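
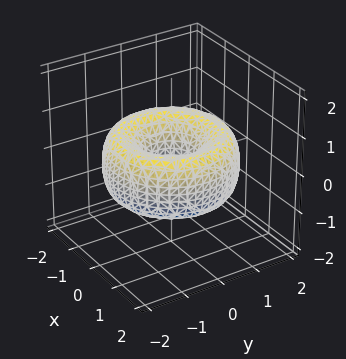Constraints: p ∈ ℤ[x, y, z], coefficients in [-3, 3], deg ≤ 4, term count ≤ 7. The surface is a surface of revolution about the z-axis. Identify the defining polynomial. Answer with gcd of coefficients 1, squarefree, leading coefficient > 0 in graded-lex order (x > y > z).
(a) deg p = 4. A generic line meets the surface in up to 4 points.
(b) By symmetry, every cross-section ⟂ z is a circle, so x, y appear only via x² + y².
(c) From the visible intercepts: the surface avoids every integer z-axis point in the box; a circular section at z = 0 has radius between 0 and 1.
(d) Together with the visible shape, these determine p as stated.

x^4 + 2*x^2*y^2 + y^4 - 3*x^2 - 3*y^2 + 2*z^2 + 1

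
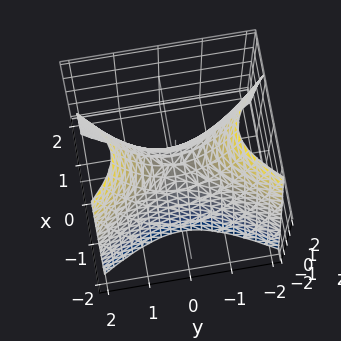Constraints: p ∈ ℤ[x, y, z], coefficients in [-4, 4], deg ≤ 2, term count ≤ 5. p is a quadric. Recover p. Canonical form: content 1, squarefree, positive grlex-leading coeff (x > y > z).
2*x^2 - y^2 + z

The degree is 2 — a hyperbolic paraboloid; a quadric.
Symmetries: it's symmetric under y → −y, forcing even powers of y; it's symmetric under x → −x, forcing even powers of x.
Checking where it meets the axes: it meets the y-axis at y = 0 (among the integer gridlines); it meets the x-axis at x = 0 (among the integer gridlines); it meets the z-axis at z = 0 (among the integer gridlines).
The integer polynomial consistent with all of this is the stated p.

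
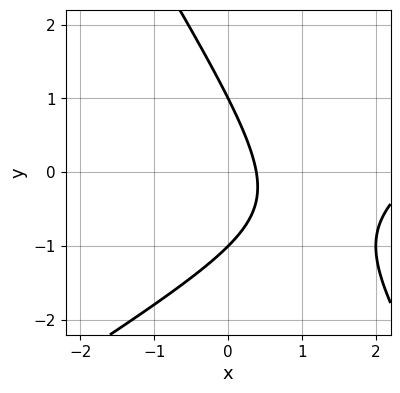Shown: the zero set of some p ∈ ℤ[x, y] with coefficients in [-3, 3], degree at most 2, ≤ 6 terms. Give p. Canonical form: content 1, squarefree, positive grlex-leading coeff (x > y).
First, degree: the shape is more complex than any degree-1 curve, so deg p = 2.
Next, observable constraints: among the integer gridlines, it crosses the y-axis at y ∈ {-1, 1}.
Finally, these observations pin down the coefficients.

x^2 - x*y - y^2 - 3*x + 1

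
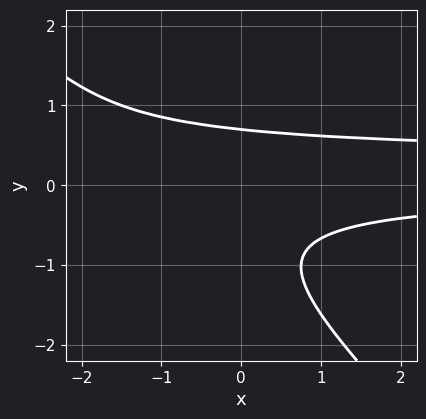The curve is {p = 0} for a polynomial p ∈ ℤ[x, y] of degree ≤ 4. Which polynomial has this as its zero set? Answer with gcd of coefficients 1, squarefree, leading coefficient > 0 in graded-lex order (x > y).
1. The degree is 3 — a generic line meets the curve in up to 3 points.
2. Reading off the gridlines: the curve avoids every integer x-axis point in the box.
3. Solving for integer coefficients yields p as stated.

3*x*y^2 + 3*y^3 - x*y + 2*y^2 - 2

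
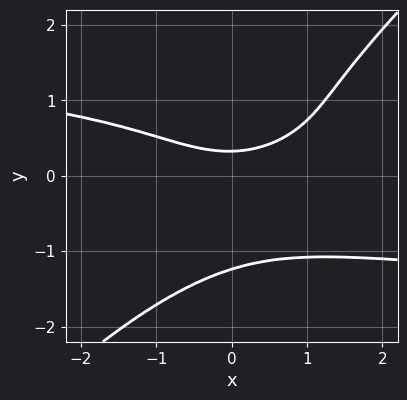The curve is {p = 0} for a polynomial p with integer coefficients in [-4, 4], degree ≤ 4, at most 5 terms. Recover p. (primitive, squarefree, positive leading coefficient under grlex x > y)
(a) deg p = 4. A generic line meets the curve in up to 4 points.
(b) Reading off the gridlines: the curve avoids every integer x-axis point in the box.
(c) These observations pin down the coefficients.

2*x*y^3 - 2*y^4 + x^2 - 3*y + 1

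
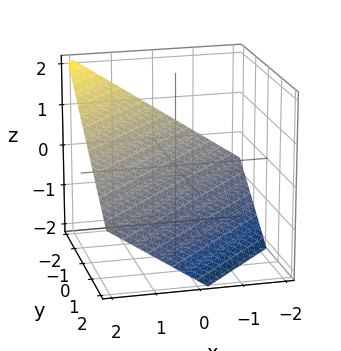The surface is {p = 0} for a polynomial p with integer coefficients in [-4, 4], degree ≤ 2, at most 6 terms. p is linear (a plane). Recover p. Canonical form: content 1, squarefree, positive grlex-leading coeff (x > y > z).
(a) Degree: the surface is flat (a plane), so deg p = 1.
(b) Checking where it meets the axes: it meets the x-axis at x = 1 (among the integer gridlines); it meets the y-axis at y = -1 (among the integer gridlines).
(c) Assembling these constraints gives the stated polynomial.

2*x - 2*y - 3*z - 2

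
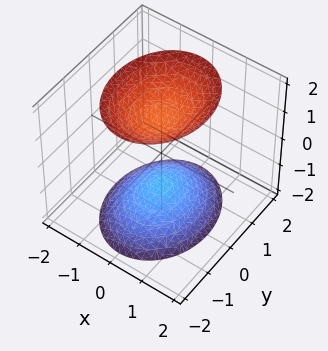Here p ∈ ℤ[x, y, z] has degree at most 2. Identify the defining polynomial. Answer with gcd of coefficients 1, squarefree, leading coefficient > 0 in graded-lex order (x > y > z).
1. The picture has 2 separate pieces. Treating them together as one polynomial.
2. deg p = 2. Two separate bowl-shaped sheets opening away from each other; a quadric.
3. Symmetries: mirror symmetry y ↦ −y ⇒ only even powers of y; the z ↦ −z reflection is a symmetry, so z appears only in even powers; the x ↦ −x reflection is a symmetry, so x appears only in even powers.
4. Checking where it meets the axes: no y-intercept at any integer in the box; no x-intercept at any integer in the box.
5. Matching integer coefficients to the picture gives p.

3*x^2 + 2*y^2 - 2*z^2 + 3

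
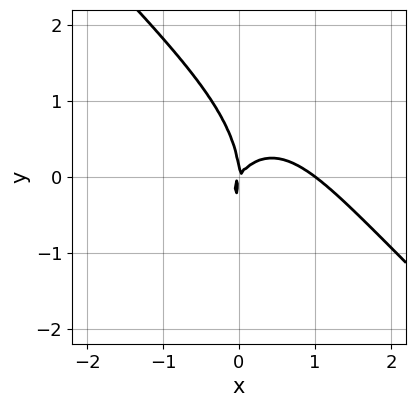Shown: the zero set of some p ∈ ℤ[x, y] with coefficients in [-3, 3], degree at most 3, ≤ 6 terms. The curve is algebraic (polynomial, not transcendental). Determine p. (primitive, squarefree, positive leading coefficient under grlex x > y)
1. Degree: the shape is more complex than any degree-2 curve, so deg p = 3.
2. Reading off the gridlines: one y-axis crossing is at y = 0; among the integer gridlines, it crosses the x-axis at x ∈ {0, 1}.
3. Together with the visible shape, these determine p as stated.

3*x^3 + 2*x^2*y + y^3 - 3*x^2 + 2*x*y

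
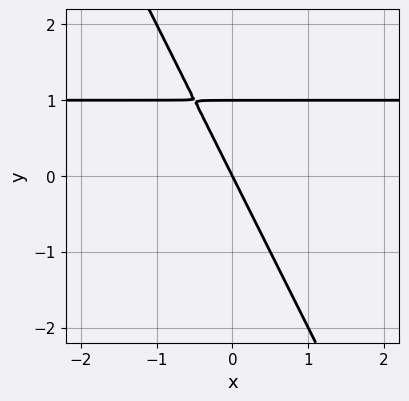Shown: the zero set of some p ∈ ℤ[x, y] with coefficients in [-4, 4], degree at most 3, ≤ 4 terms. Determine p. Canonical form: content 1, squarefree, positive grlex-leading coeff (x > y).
(a) The degree is 2 — a generic line meets the curve in up to 2 points.
(b) Observable constraints: among the integer gridlines, it crosses the y-axis at y ∈ {0, 1}; it crosses the x-axis at the gridline x = 0.
(c) Assembling these constraints gives the stated polynomial.

2*x*y + y^2 - 2*x - y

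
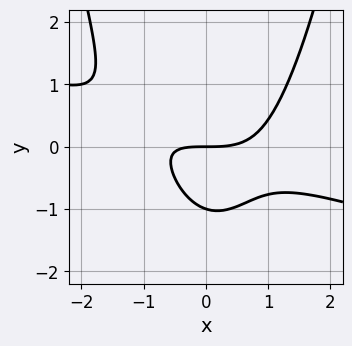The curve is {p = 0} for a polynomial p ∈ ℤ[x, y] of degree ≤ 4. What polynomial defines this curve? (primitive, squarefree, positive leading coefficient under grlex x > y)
First, the degree is 3 — the shape is more complex than any degree-2 curve.
Then, observable constraints: among the integer gridlines, it crosses the y-axis at y ∈ {-1, 0}; one x-axis crossing is at x = 0.
Finally, together with the visible shape, these determine p as stated.

x^3 + 3*x^2*y - x*y - 3*y^2 - 3*y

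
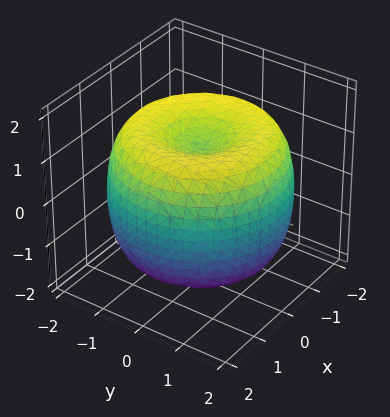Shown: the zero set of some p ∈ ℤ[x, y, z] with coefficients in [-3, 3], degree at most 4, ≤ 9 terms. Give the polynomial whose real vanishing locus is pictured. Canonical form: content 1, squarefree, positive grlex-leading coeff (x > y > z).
x^4 + 2*x^2*y^2 + y^4 - 3*x^2 - 3*y^2 + 2*z^2 - 2

1. Degree: a generic line meets the surface in up to 4 points, so deg p = 4.
2. Symmetries: the surface is invariant under rotation about z: p = q(x² + y², z).
3. Against the integer gridlines: the z-axis gridline crossings are at z ∈ {-1, 1}; a circular section at z = 0 has radius between 1 and 2.
4. Solving for integer coefficients yields p as stated.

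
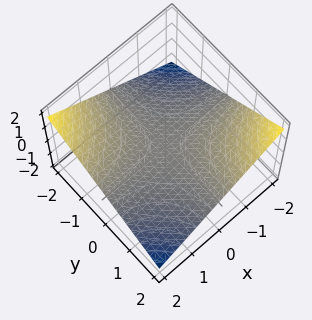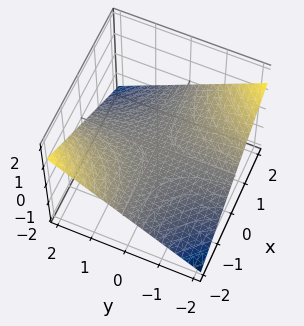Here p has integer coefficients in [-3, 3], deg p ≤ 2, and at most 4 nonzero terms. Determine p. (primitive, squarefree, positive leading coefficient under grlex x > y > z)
x*y + 3*z

The degree is 2 — a hyperbolic paraboloid; a quadric.
Observable constraints: every point of the x-axis in the box is on the surface; it crosses the z-axis at the gridline z = 0; every point of the y-axis in the box is on the surface.
The integer polynomial consistent with all of this is the stated p.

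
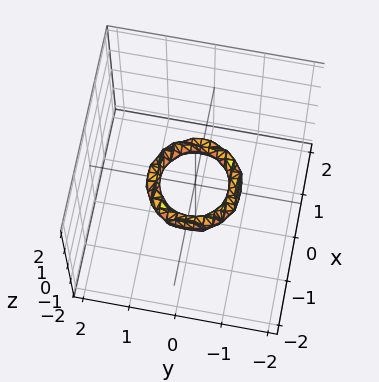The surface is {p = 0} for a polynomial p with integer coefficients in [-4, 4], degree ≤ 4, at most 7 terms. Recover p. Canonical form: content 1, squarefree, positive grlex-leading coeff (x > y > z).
2*x^4 + 4*x^2*y^2 + 2*y^4 - 3*x^2 - 3*y^2 + 2*z^2 + 1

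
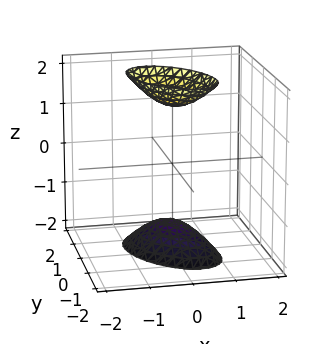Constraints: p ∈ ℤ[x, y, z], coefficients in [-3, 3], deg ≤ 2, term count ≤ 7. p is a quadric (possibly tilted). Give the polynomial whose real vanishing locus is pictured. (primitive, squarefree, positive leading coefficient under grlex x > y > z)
1. I count 2 distinct pieces. They look like related sheets of one shape, so recover p as a whole.
2. Degree: the shape is more complex than any degree-1 surface, so deg p = 2.
3. Checking where it meets the axes: the surface avoids every integer x-axis point in the box; no y-intercept at any integer in the box.
4. Putting this together gives p.

3*x^2 + 2*x*y + 2*y^2 - z^2 + 2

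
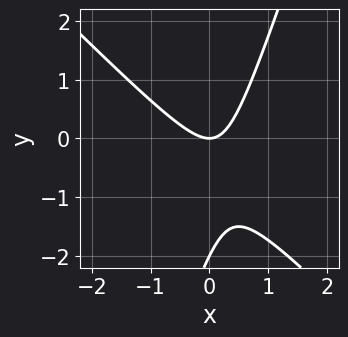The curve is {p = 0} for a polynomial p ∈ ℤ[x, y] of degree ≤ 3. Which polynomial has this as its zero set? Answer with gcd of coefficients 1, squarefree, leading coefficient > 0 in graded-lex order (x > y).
3*x^2 + 2*x*y - y^2 - 2*y

(a) Degree: no degree-1 curve has this shape, so deg p = 2.
(b) From the axis intercepts and sections: it crosses the x-axis at the gridline x = 0; among the integer gridlines, it crosses the y-axis at y ∈ {-2, 0}.
(c) Solving for integer coefficients yields p as stated.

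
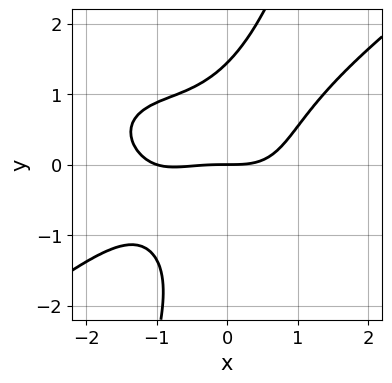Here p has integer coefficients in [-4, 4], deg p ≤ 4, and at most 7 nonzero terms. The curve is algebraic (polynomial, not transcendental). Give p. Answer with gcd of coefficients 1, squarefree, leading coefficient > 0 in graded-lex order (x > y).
x^4 - 3*x*y^3 + y^4 + x^3 - 3*y

Degree: the shape is more complex than any degree-3 curve, so deg p = 4.
Checking where it meets the axes: the x-axis gridline crossings are at x ∈ {-1, 0}; it crosses the y-axis at the gridline y = 0.
Fitting integer coefficients to these (and the overall shape) gives p.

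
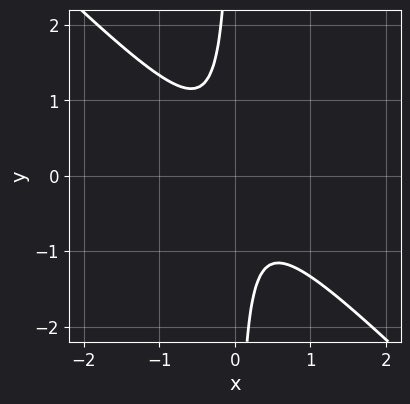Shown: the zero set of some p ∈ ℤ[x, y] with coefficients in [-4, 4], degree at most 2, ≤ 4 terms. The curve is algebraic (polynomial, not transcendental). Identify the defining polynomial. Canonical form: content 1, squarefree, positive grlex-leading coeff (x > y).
1. The degree is 2 — no degree-1 curve has this shape.
2. From the visible intercepts: the curve avoids every integer y-axis point in the box; no x-intercept at any integer in the box.
3. These observations pin down the coefficients.

3*x^2 + 3*x*y + 1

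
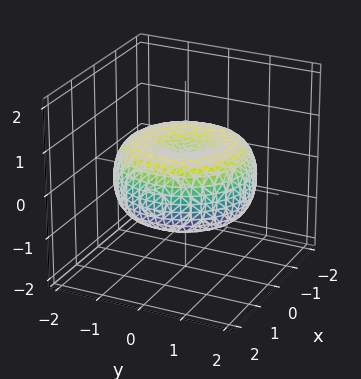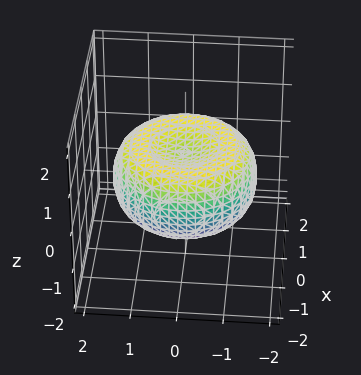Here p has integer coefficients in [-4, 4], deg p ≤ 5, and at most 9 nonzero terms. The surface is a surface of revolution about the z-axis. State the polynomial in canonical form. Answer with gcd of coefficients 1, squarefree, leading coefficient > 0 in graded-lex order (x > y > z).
x^4 + 2*x^2*y^2 + y^4 - 2*x^2 - 2*y^2 + 3*z^2 - 1

1. The degree is 4 — no degree-3 surface has this shape.
2. Symmetry: the z-axis is an axis of rotation, so x and y enter only as x² + y².
3. Observable constraints: a circular section at z = 0 has radius between 1 and 2.
4. Assembling these constraints gives the stated polynomial.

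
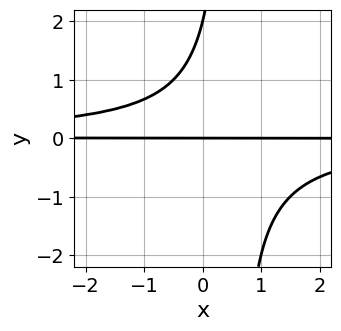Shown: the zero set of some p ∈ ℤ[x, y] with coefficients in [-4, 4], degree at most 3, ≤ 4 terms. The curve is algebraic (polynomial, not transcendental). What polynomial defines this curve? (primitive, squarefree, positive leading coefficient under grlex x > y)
2*x*y^2 - y^2 + 2*y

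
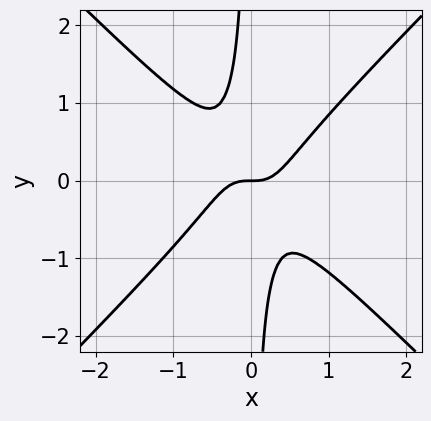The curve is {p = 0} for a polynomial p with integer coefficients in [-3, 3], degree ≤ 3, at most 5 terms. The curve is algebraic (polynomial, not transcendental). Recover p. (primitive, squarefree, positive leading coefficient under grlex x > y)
First, degree: no degree-2 curve has this shape, so deg p = 3.
Next, reading off the gridlines: it crosses the y-axis at the gridline y = 0; it crosses the x-axis at the gridline x = 0.
Finally, assembling these constraints gives the stated polynomial.

3*x^3 - 3*x*y^2 - y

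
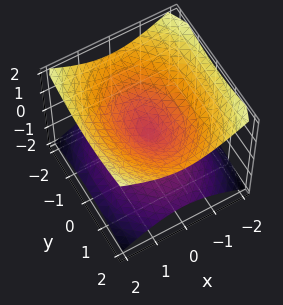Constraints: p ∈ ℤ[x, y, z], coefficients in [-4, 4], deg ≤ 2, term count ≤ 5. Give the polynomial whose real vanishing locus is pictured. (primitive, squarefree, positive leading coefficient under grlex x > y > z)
2*x^2 + y^2 - 3*z^2

First, deg p = 2.
Next, symmetries: the z ↦ −z reflection is a symmetry, so z appears only in even powers; mirror symmetry y ↦ −y ⇒ only even powers of y; the x ↦ −x reflection is a symmetry, so x appears only in even powers.
Then, observable constraints: one y-axis crossing is at y = 0; it crosses the x-axis at the gridline x = 0; one z-axis crossing is at z = 0.
Finally, assembling these constraints gives the stated polynomial.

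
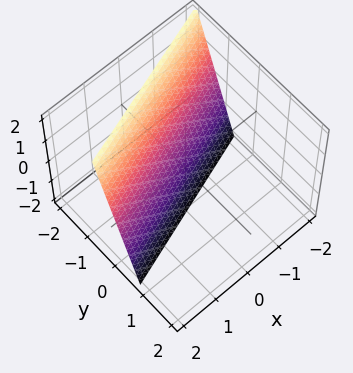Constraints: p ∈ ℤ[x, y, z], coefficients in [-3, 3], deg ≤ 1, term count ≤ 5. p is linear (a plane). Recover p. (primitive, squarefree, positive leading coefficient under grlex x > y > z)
First, the degree is 1 — every cross-section is a straight line — this is a plane.
Then, observable constraints: it crosses the x-axis at the gridline x = 2; it meets the z-axis at z = -2 (among the integer gridlines).
Finally, putting this together gives p.

x - 3*y - z - 2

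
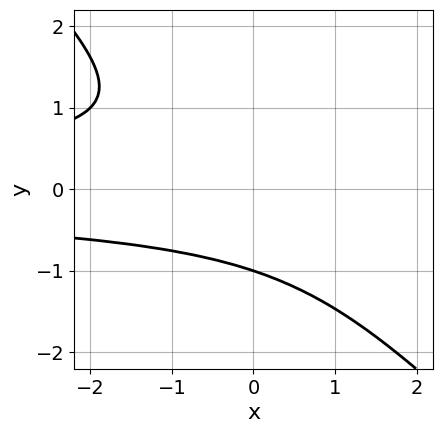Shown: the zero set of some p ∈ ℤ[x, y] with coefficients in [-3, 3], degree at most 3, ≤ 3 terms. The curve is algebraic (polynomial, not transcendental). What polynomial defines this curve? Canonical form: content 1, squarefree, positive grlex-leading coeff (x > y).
deg p = 3. A generic line meets the curve in up to 3 points.
Observable constraints: it crosses the y-axis at the gridline y = -1; the curve avoids every integer x-axis point in the box.
These observations pin down the coefficients.

x*y^2 + y^3 + 1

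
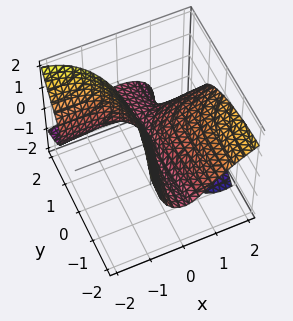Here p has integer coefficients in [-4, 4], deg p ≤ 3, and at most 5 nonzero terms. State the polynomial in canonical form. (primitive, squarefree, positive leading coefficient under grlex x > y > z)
deg p = 3.
From the visible intercepts: it crosses the x-axis at the gridline x = 0; one z-axis crossing is at z = 0; the visible y-axis segment lies entirely on the surface.
Matching integer coefficients to the picture gives p.

2*x^2*y + 3*x*z^2 + y^2*z + z^3 - 2*x^2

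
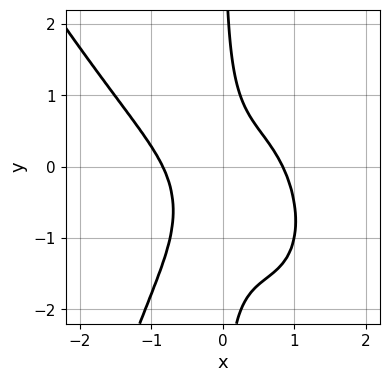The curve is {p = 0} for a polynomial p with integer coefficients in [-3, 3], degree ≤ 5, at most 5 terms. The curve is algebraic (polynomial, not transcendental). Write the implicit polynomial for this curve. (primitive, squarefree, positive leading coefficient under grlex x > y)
2*x^4 + x^3*y + 2*x*y^2 + 2*x*y - 1

1. The degree is 4 — a generic line meets the curve in up to 4 points.
2. From the axis intercepts and sections: no y-intercept at any integer in the box.
3. Fitting integer coefficients to these (and the overall shape) gives p.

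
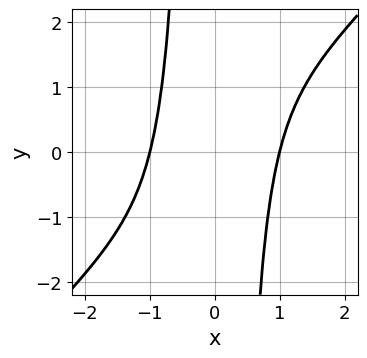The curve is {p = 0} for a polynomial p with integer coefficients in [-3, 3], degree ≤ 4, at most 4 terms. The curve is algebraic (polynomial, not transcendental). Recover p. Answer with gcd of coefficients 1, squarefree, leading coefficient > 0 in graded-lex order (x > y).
x^4 - x^3*y - 1

First, deg p = 4. No degree-3 curve has this shape.
Next, from the axis intercepts and sections: the curve avoids every integer y-axis point in the box; among the integer gridlines, it crosses the x-axis at x ∈ {-1, 1}.
Finally, solving for integer coefficients yields p as stated.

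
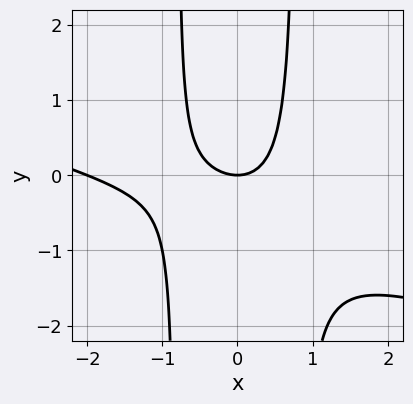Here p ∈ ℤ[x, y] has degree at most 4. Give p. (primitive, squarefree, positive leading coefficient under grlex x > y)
x^3 + 3*x^2*y + 2*x^2 - 2*y

First, deg p = 3.
Then, reading off the gridlines: among the integer gridlines, it crosses the x-axis at x ∈ {-2, 0}; it crosses the y-axis at the gridline y = 0.
Finally, matching integer coefficients to the picture gives p.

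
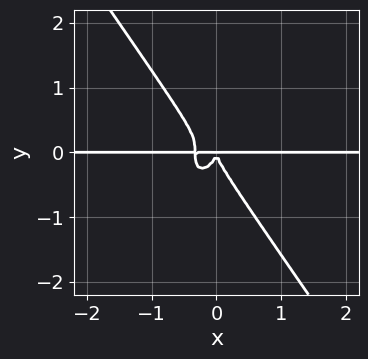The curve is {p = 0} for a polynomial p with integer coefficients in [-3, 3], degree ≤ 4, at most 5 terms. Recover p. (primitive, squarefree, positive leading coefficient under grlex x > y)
(a) Degree: the shape is more complex than any degree-3 curve, so deg p = 4.
(b) Against the integer gridlines: every point of the x-axis in the box is on the curve.
(c) Together with the visible shape, these determine p as stated.

3*x^3*y + y^4 + x^2*y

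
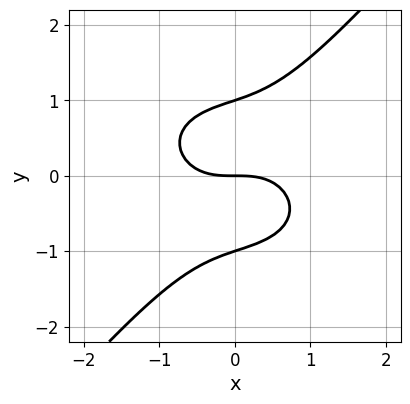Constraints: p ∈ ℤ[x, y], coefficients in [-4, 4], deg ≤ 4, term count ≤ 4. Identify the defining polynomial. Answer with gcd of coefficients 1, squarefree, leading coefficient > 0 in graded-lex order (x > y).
2*x^3 + 2*x*y^2 - 3*y^3 + 3*y

First, the degree is 3 — a generic line meets the curve in up to 3 points.
Next, reading off the gridlines: the y-axis gridline crossings are at y ∈ {-1, 0, 1}; it crosses the x-axis at the gridline x = 0.
Finally, solving for integer coefficients yields p as stated.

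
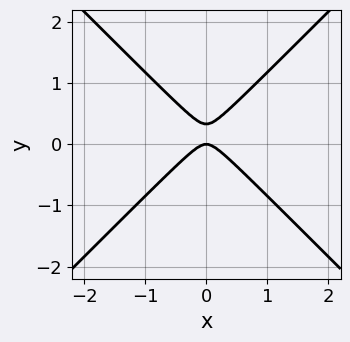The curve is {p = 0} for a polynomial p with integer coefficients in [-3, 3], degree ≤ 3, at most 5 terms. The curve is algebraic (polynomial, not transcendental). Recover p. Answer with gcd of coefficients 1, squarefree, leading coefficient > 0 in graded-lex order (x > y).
(a) Degree: a generic line meets the curve in up to 2 points, so deg p = 2.
(b) Symmetries: mirror symmetry x ↦ −x ⇒ only even powers of x.
(c) Observable constraints: one x-axis crossing is at x = 0; it meets the y-axis at y = 0 (among the integer gridlines).
(d) The integer polynomial consistent with all of this is the stated p.

3*x^2 - 3*y^2 + y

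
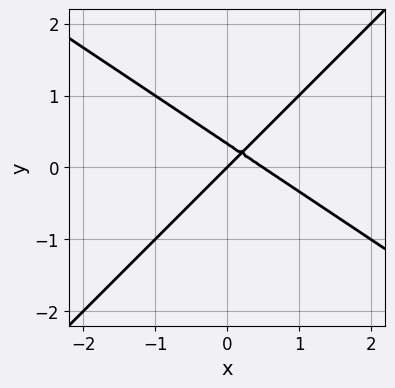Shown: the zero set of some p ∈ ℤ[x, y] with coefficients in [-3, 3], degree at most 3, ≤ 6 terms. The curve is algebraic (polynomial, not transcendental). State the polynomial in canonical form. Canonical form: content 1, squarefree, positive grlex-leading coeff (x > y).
2*x^2 + x*y - 3*y^2 - x + y

1. Degree: a generic line meets the curve in up to 2 points, so deg p = 2.
2. Observable constraints: one y-axis crossing is at y = 0; one x-axis crossing is at x = 0.
3. The integer polynomial consistent with all of this is the stated p.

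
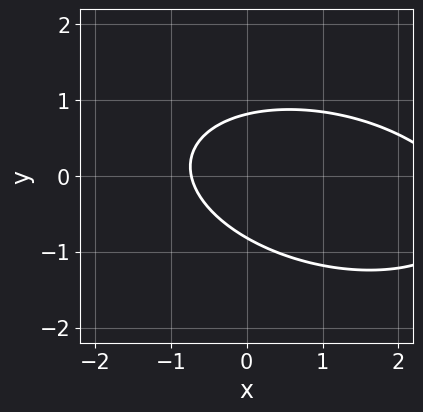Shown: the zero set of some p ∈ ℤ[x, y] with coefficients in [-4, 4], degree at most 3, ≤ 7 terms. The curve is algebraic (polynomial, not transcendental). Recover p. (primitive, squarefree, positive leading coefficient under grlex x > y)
Degree: no degree-1 curve has this shape, so deg p = 2.
Matching integer coefficients to the picture gives p.

x^2 + x*y + 3*y^2 - 2*x - 2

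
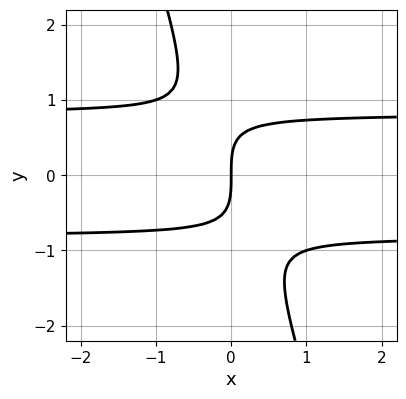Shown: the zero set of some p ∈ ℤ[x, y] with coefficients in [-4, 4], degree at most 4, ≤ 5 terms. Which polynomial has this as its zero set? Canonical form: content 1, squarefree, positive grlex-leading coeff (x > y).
3*x*y^2 + y^3 - 2*x

(a) deg p = 3. No degree-2 curve has this shape.
(b) Observable constraints: it meets the x-axis at x = 0 (among the integer gridlines); it meets the y-axis at y = 0 (among the integer gridlines).
(c) Fitting integer coefficients to these (and the overall shape) gives p.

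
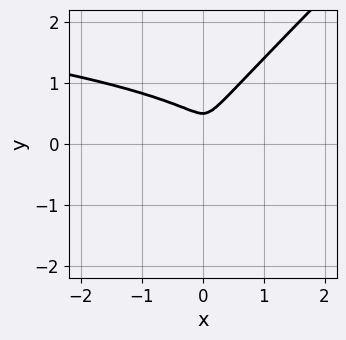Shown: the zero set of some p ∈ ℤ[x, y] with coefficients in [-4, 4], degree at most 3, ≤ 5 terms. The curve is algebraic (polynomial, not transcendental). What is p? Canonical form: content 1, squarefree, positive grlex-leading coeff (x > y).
2*x*y^2 - 2*y^3 + x^2 - x*y + y^2

The degree is 3 — the shape is more complex than any degree-2 curve.
The integer polynomial consistent with all of this is the stated p.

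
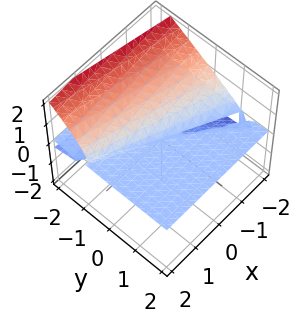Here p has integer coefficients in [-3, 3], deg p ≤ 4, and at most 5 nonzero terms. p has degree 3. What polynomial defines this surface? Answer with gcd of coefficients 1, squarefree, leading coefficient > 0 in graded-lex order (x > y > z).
1. deg p = 3. No degree-2 surface has this shape.
2. Observable constraints: every point of the y-axis in the box is on the surface; it crosses the z-axis at the gridline z = 0.
3. These observations pin down the coefficients. Check: (-2, 0, 0) on the x-axis lies on the surface, and p(-2, 0, 0) = 0. ✓

2*y*z^2 + 3*z^3 + x*z + 2*y*z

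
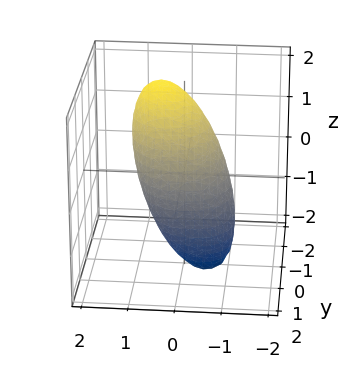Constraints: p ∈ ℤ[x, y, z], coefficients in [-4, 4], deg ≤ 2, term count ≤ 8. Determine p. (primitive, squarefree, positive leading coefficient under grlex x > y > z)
3*x^2 - 2*x*z + 3*y^2 + 3*y*z + 2*z^2 - 3

1. deg p = 2.
2. Checking where it meets the axes: the y-axis gridline crossings are at y ∈ {-1, 1}; among the integer gridlines, it crosses the x-axis at x ∈ {-1, 1}.
3. The integer polynomial consistent with all of this is the stated p.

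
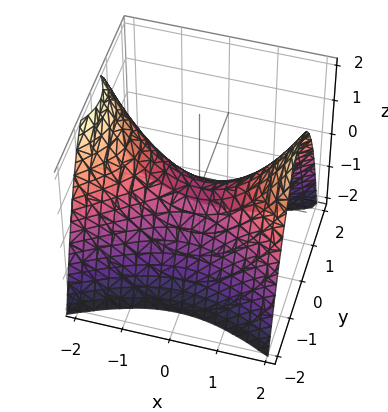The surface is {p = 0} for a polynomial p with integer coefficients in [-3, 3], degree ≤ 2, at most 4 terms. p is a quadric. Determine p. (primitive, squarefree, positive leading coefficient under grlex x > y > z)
deg p = 2. A saddle surface; a quadric.
Symmetries: mirror symmetry y ↦ −y ⇒ only even powers of y; mirror symmetry x ↦ −x ⇒ only even powers of x.
Checking where it meets the axes: one x-axis crossing is at x = 0; one z-axis crossing is at z = 0; it crosses the y-axis at the gridline y = 0.
These observations pin down the coefficients.

x^2 - 2*y^2 - 2*z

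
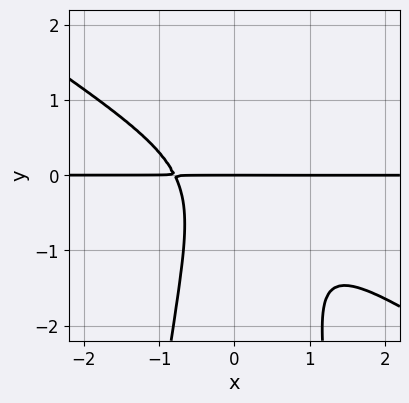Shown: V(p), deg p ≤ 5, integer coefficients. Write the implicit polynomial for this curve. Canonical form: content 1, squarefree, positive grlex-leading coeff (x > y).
2*x^3*y + 3*x^2*y^2 + y^3 + y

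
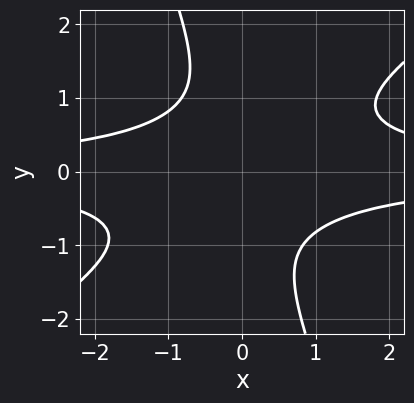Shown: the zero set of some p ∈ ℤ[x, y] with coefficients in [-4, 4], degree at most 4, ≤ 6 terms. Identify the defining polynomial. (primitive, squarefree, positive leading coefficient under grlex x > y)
2*x^2*y^2 - 2*x*y^3 - y^4 - 2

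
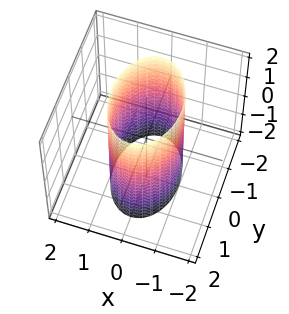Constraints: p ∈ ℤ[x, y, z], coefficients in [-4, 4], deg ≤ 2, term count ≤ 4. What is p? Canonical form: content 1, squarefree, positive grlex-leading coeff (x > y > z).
2*x^2 + y^2 - 2

(a) The degree is 2 — constant cross-section along one axis; a quadric.
(b) Symmetries: it's symmetric under x → −x, forcing even powers of x; it's symmetric under y → −y, forcing even powers of y; it's symmetric under z → −z, forcing even powers of z.
(c) From the axis intercepts and sections: no z-intercept at any integer in the box; the x-axis gridline crossings are at x ∈ {-1, 1}.
(d) These observations pin down the coefficients.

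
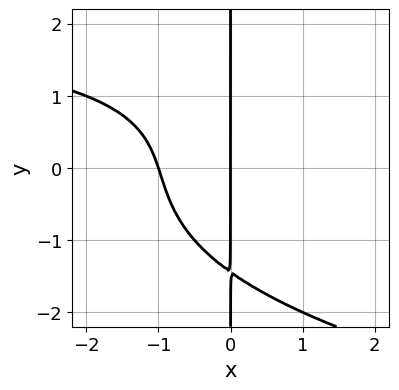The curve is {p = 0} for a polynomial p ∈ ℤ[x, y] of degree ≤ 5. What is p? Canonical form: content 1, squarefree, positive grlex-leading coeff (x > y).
x*y^3 - x^2*y + 3*x^2 + 3*x

First, degree: a generic line meets the curve in up to 4 points, so deg p = 4.
Next, from the visible intercepts: the visible y-axis segment lies entirely on the curve; among the integer gridlines, it crosses the x-axis at x ∈ {-1, 0}.
Finally, assembling these constraints gives the stated polynomial.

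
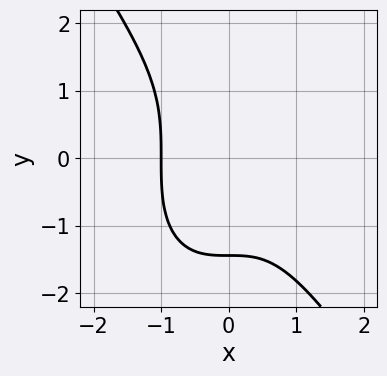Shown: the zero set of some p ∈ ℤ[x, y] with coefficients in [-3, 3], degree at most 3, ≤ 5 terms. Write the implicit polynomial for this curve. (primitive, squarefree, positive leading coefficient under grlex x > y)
3*x^3 + y^3 + 3

(a) The degree is 3 — a generic line meets the curve in up to 3 points.
(b) Observable constraints: it crosses the x-axis at the gridline x = -1.
(c) The integer polynomial consistent with all of this is the stated p.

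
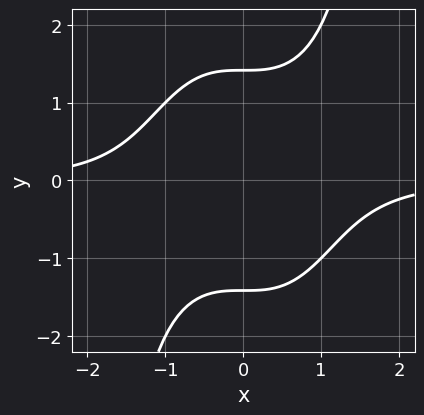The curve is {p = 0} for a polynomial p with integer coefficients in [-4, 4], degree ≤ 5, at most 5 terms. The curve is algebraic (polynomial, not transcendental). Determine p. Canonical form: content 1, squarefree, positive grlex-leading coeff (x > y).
(a) deg p = 4.
(b) Checking where it meets the axes: the curve avoids every integer x-axis point in the box.
(c) Together with the visible shape, these determine p as stated.

x^3*y - y^2 + 2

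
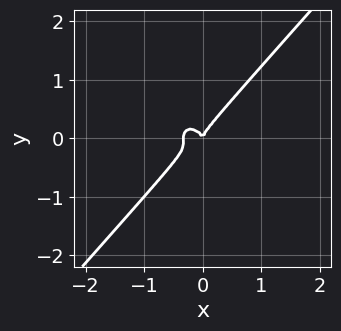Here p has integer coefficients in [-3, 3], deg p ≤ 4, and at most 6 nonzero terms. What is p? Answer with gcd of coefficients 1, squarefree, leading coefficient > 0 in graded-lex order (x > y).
The degree is 3 — a generic line meets the curve in up to 3 points.
From the axis intercepts and sections: it meets the y-axis at y = 0 (among the integer gridlines); one x-axis crossing is at x = 0.
The integer polynomial consistent with all of this is the stated p.

3*x^3 + x*y^2 - 3*y^3 + x^2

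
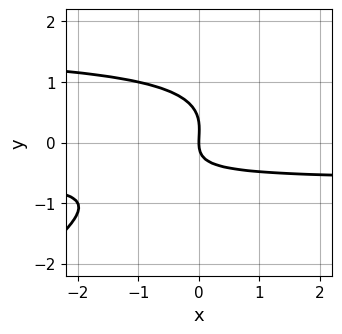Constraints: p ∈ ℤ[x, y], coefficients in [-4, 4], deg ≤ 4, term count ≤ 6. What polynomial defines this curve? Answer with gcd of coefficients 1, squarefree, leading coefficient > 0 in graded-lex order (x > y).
1. deg p = 3. The shape is more complex than any degree-2 curve.
2. Checking where it meets the axes: it crosses the y-axis at the gridline y = 0; one x-axis crossing is at x = 0.
3. The integer polynomial consistent with all of this is the stated p.

2*x*y^2 - 3*y^3 - 2*x*y + y^2 - 2*x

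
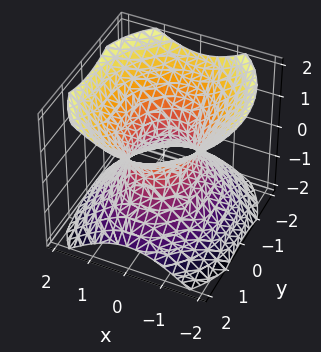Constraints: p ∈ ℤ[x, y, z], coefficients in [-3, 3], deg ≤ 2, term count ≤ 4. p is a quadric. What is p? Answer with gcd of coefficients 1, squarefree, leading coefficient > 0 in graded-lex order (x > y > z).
(a) The degree is 2 — an hourglass — one-sheet hyperboloid; a quadric.
(b) Symmetries: the x ↦ −x reflection is a symmetry, so x appears only in even powers; the z ↦ −z reflection is a symmetry, so z appears only in even powers; mirror symmetry y ↦ −y ⇒ only even powers of y.
(c) Observable constraints: among the integer gridlines, it crosses the y-axis at y ∈ {-1, 1}; the surface avoids every integer z-axis point in the box.
(d) Assembling these constraints gives the stated polynomial.

3*x^2 + 2*y^2 - 3*z^2 - 2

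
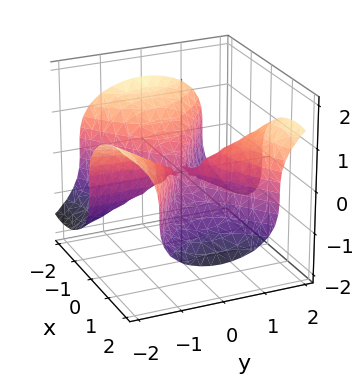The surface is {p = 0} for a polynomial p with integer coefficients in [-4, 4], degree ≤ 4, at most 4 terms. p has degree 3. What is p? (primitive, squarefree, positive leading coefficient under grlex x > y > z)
deg p = 3. A generic line meets the surface in up to 3 points.
From the axis intercepts and sections: the visible y-axis segment lies entirely on the surface; one z-axis crossing is at z = 0; one x-axis crossing is at x = 0.
Fitting integer coefficients to these (and the overall shape) gives p.

x^3 - 2*x*y^2 + 3*z^3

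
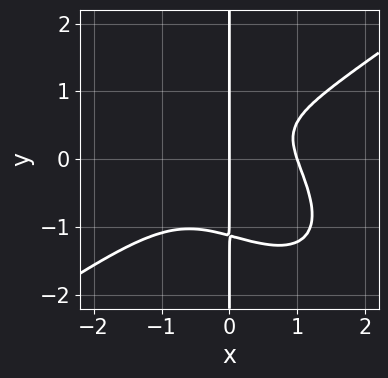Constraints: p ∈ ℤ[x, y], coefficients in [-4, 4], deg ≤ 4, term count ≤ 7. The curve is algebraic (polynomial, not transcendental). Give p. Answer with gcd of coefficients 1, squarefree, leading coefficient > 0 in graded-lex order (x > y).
2*x^4 - 2*x^2*y^2 - 3*x*y^3 + 2*x*y - 2*x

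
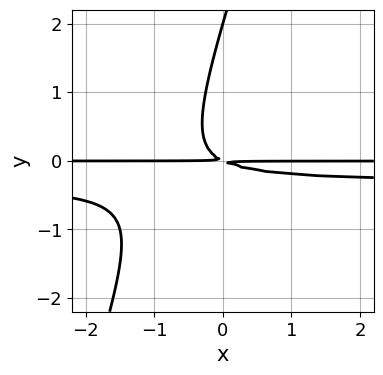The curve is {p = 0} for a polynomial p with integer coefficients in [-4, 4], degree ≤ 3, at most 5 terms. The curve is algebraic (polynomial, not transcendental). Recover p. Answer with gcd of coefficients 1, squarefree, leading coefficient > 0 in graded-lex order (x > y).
3*x*y^2 - y^3 + x*y + 2*y^2

First, deg p = 3.
Next, reading off the gridlines: the visible x-axis segment lies entirely on the curve; one y-axis crossing is at y = 2.
Finally, together with the visible shape, these determine p as stated.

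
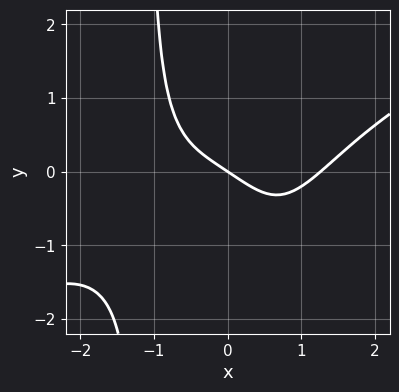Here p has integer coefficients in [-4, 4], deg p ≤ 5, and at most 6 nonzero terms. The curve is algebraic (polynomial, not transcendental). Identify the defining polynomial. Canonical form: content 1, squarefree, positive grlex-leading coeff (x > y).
First, degree: no degree-3 curve has this shape, so deg p = 4.
Next, observable constraints: it meets the x-axis at x = 0 (among the integer gridlines); it crosses the y-axis at the gridline y = 0.
Finally, together with the visible shape, these determine p as stated.

x^4 - 2*x^3*y - 2*x - 3*y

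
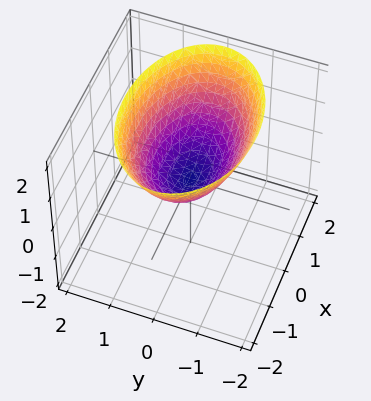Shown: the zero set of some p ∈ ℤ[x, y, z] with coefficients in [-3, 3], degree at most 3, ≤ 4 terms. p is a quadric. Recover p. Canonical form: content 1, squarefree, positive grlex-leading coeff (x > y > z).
1. Degree: a single bowl opening along one axis; a quadric, so deg p = 2.
2. Symmetries: it's symmetric under y → −y, forcing even powers of y; the x ↦ −x reflection is a symmetry, so x appears only in even powers.
3. Against the integer gridlines: it crosses the x-axis at the gridline x = 0; it meets the y-axis at y = 0 (among the integer gridlines).
4. Together with the visible shape, these determine p as stated.

x^2 + 2*y^2 - 2*z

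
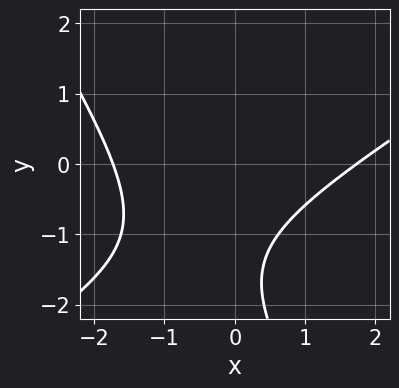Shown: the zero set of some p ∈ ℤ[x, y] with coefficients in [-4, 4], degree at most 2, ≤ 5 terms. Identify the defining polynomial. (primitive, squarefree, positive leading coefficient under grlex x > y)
1. deg p = 2.
2. Observable constraints: it misses every integer gridline on the y-axis.
3. Putting this together gives p.

x^2 - x*y - y^2 - 3*y - 3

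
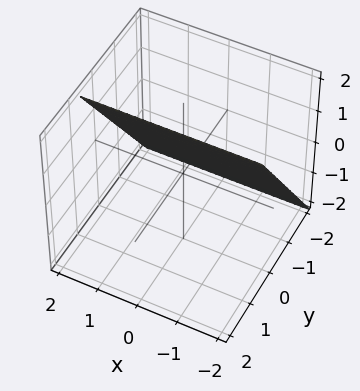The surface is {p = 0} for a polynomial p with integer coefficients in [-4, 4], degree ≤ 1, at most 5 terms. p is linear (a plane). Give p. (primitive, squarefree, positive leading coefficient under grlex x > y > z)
(a) The degree is 1 — every cross-section is a straight line — this is a plane.
(b) Checking where it meets the axes: it meets the z-axis at z = 1 (among the integer gridlines); the surface avoids every integer x-axis point in the box.
(c) Putting this together gives p.

3*y - 2*z + 2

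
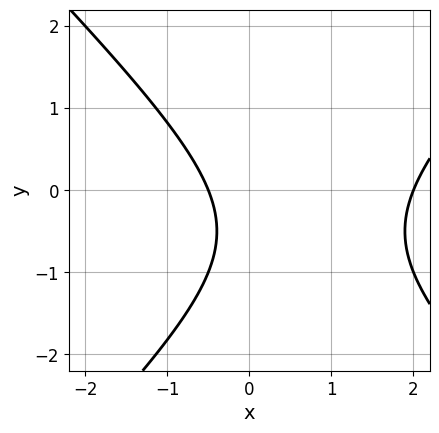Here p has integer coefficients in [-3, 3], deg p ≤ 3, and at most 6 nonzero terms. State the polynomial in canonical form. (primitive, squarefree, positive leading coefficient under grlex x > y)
2*x^2 - 2*y^2 - 3*x - 2*y - 2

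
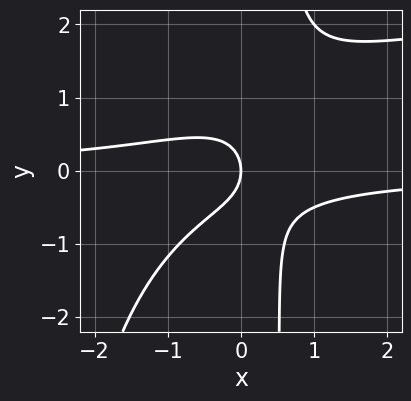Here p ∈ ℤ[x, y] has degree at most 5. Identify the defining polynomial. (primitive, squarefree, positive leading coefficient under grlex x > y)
x^2*y^2 - 3*x^2*y + 3*x*y^2 - 2*y^2 - 2*x

First, the degree is 4 — the shape is more complex than any degree-3 curve.
Next, checking where it meets the axes: one y-axis crossing is at y = 0; it meets the x-axis at x = 0 (among the integer gridlines).
Finally, together with the visible shape, these determine p as stated.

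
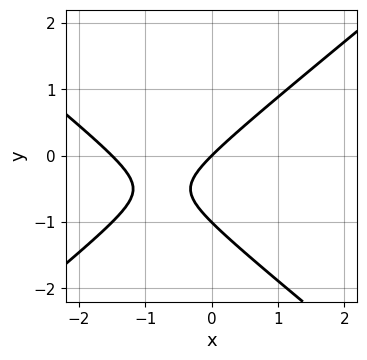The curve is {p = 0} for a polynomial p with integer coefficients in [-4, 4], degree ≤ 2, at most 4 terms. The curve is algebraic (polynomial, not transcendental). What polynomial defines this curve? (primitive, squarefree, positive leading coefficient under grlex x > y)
1. The degree is 2 — no degree-1 curve has this shape.
2. Reading off the gridlines: one x-axis crossing is at x = 0; among the integer gridlines, it crosses the y-axis at y ∈ {-1, 0}.
3. Putting this together gives p.

2*x^2 - 3*y^2 + 3*x - 3*y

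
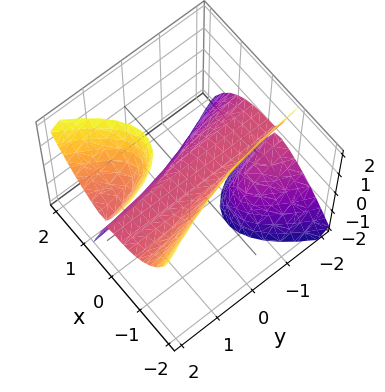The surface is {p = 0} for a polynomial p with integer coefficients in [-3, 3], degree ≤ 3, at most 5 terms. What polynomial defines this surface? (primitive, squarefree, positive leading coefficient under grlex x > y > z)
3*x^3 - 3*x*y*z - y*z^2 + 2*z

(a) I count 3 distinct pieces. Treating them together as one polynomial.
(b) deg p = 3. No degree-2 surface has this shape.
(c) Reading off the gridlines: every point of the y-axis in the box is on the surface; it crosses the x-axis at the gridline x = 0; it meets the z-axis at z = 0 (among the integer gridlines).
(d) The integer polynomial consistent with all of this is the stated p.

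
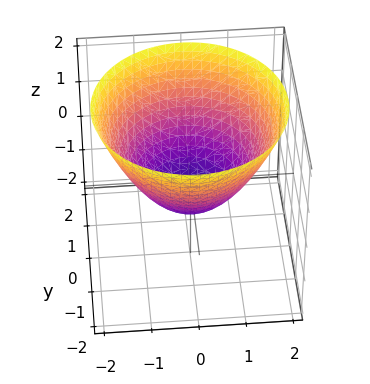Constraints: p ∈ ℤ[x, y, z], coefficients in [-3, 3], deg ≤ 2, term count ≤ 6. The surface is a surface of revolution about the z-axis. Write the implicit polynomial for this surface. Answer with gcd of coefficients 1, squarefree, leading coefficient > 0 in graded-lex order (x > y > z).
2*x^2 + 2*y^2 - 3*z - 2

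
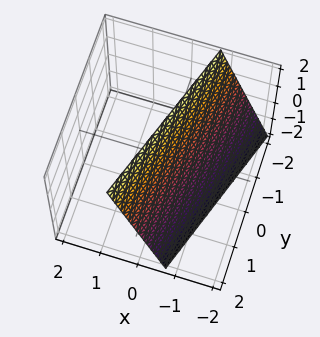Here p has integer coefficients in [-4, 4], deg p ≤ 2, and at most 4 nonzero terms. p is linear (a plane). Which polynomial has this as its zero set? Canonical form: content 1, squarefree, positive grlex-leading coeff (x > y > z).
First, the degree is 1 — every cross-section is a straight line — this is a plane.
Next, from the axis intercepts and sections: one y-axis crossing is at y = 2; it meets the z-axis at z = 2 (among the integer gridlines).
Finally, assembling these constraints gives the stated polynomial.

3*x - y - z + 2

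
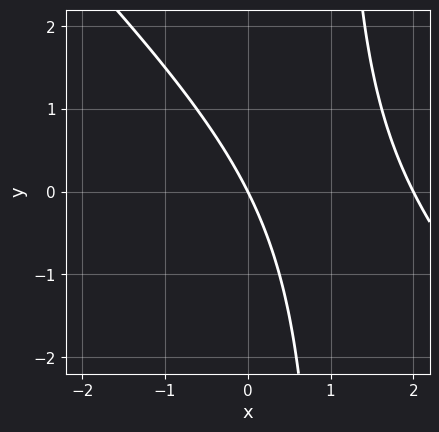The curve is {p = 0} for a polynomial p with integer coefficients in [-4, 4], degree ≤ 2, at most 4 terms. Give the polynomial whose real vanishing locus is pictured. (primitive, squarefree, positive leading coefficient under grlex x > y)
x^2 + x*y - 2*x - y

The degree is 2 — a generic line meets the curve in up to 2 points.
Reading off the gridlines: it crosses the y-axis at the gridline y = 0; among the integer gridlines, it crosses the x-axis at x ∈ {0, 2}.
Assembling these constraints gives the stated polynomial.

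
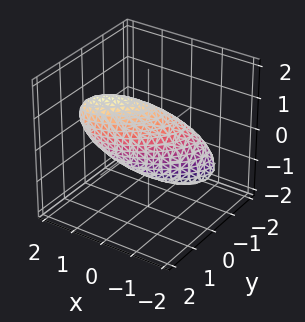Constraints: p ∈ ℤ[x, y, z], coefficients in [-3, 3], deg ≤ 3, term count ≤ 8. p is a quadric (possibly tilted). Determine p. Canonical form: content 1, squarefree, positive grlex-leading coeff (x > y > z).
2*x^2 - 3*x*y - 2*x*z + 3*y^2 + 2*z^2 - 2

deg p = 2.
Reading off the gridlines: among the integer gridlines, it crosses the z-axis at z ∈ {-1, 1}; among the integer gridlines, it crosses the x-axis at x ∈ {-1, 1}.
Fitting integer coefficients to these (and the overall shape) gives p.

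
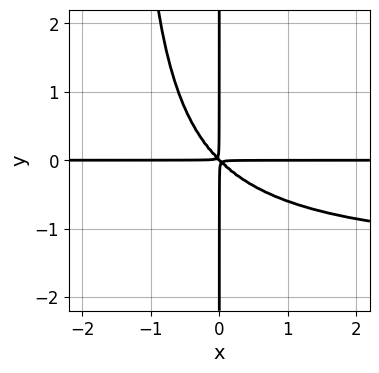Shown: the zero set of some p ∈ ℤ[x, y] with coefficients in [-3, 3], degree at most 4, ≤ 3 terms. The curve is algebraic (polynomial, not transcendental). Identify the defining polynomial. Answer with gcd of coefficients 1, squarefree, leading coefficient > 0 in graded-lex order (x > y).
2*x^2*y^2 + 3*x^2*y + 3*x*y^2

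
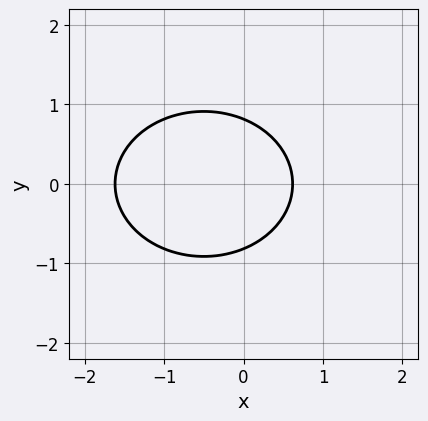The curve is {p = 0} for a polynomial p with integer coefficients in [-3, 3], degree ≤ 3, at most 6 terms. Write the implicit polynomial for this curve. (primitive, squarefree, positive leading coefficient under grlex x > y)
2*x^2 + 3*y^2 + 2*x - 2

First, deg p = 2. The shape is more complex than any degree-1 curve.
Then, symmetries: the y ↦ −y reflection is a symmetry, so y appears only in even powers.
Finally, matching integer coefficients to the picture gives p.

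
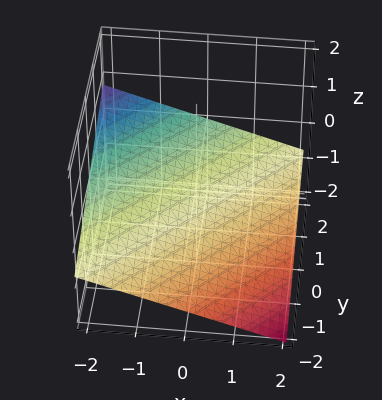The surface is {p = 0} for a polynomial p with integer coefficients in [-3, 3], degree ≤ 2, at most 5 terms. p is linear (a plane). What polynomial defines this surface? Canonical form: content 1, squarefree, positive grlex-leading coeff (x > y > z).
x - y + 3*z + 2

1. Degree: every cross-section is a straight line — this is a plane, so deg p = 1.
2. Observable constraints: one y-axis crossing is at y = 2; one x-axis crossing is at x = -2.
3. Solving for integer coefficients yields p as stated.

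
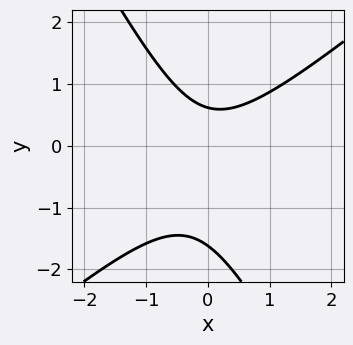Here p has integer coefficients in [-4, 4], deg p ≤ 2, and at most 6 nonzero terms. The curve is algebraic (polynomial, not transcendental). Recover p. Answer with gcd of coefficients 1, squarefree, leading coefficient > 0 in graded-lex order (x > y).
3*x^2 - 2*x*y - 2*y^2 - 2*y + 2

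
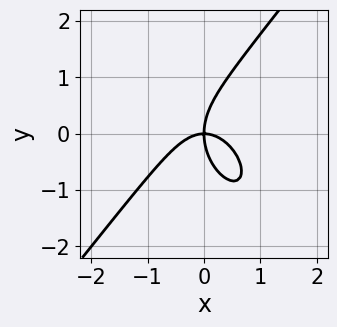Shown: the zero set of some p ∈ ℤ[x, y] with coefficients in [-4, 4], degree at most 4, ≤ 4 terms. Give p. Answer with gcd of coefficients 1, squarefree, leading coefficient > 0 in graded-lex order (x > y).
1. The degree is 3 — no degree-2 curve has this shape.
2. From the visible intercepts: it meets the x-axis at x = 0 (among the integer gridlines); one y-axis crossing is at y = 0.
3. Putting this together gives p.

2*x^3 - y^3 + 2*x*y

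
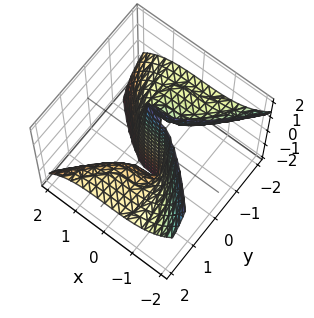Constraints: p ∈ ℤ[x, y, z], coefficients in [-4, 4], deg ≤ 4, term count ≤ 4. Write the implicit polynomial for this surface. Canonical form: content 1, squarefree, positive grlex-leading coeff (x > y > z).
First, the degree is 3 — the shape is more complex than any degree-2 surface.
Next, against the integer gridlines: it crosses the y-axis at the gridline y = 0; it meets the x-axis at x = 0 (among the integer gridlines); every point of the z-axis in the box is on the surface.
Finally, fitting integer coefficients to these (and the overall shape) gives p.

x^3 + 2*y^2*z + y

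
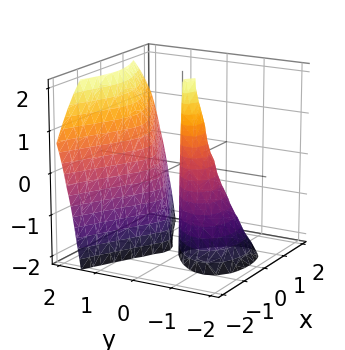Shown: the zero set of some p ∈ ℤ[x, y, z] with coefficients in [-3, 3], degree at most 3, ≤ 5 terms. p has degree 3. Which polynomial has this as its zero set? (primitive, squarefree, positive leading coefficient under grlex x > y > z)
1. There are 2 components. Treating them together as one polynomial.
2. Degree: the shape is more complex than any degree-2 surface, so deg p = 3.
3. From the axis intercepts and sections: one x-axis crossing is at x = 0; one y-axis crossing is at y = 0.
4. Assembling these constraints gives the stated polynomial. Check: (0, 0, -2) on the z-axis lies on the surface, and p(0, 0, -2) = 0. ✓

3*y^3 - 2*y^2*z - 3*x^2 - 2*y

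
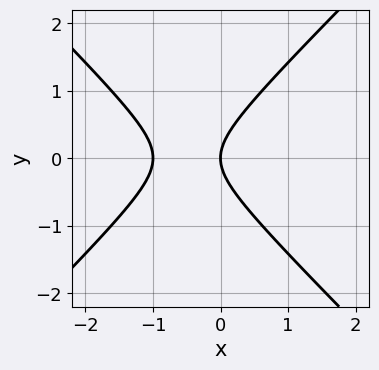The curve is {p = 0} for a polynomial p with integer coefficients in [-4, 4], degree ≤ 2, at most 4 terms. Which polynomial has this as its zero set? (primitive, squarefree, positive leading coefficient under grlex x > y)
x^2 - y^2 + x

(a) The degree is 2 — a generic line meets the curve in up to 2 points.
(b) Symmetries: the y ↦ −y reflection is a symmetry, so y appears only in even powers.
(c) From the visible intercepts: among the integer gridlines, it crosses the x-axis at x ∈ {-1, 0}; one y-axis crossing is at y = 0.
(d) These observations pin down the coefficients.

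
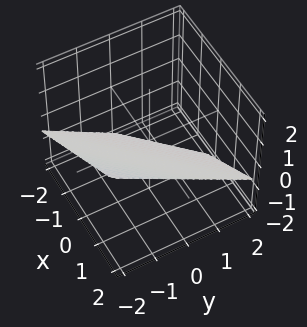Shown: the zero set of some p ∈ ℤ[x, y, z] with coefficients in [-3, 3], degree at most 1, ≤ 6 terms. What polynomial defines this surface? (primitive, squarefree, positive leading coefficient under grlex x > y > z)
(a) deg p = 1.
(b) Checking where it meets the axes: it crosses the x-axis at the gridline x = 1; it meets the y-axis at y = -1 (among the integer gridlines).
(c) These observations pin down the coefficients.

2*x - 2*y - 3*z - 2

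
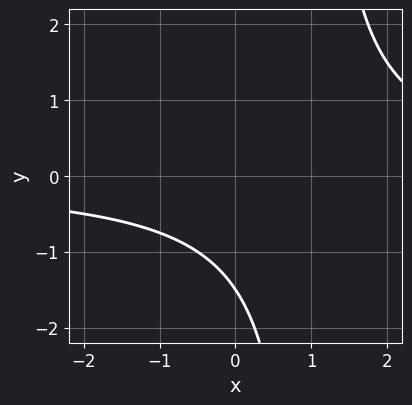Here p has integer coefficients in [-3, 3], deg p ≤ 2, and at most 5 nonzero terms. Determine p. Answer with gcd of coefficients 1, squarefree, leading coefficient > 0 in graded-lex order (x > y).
(a) deg p = 2. No degree-1 curve has this shape.
(b) Reading off the gridlines: it misses every integer gridline on the x-axis.
(c) Matching integer coefficients to the picture gives p.

2*x*y - 2*y - 3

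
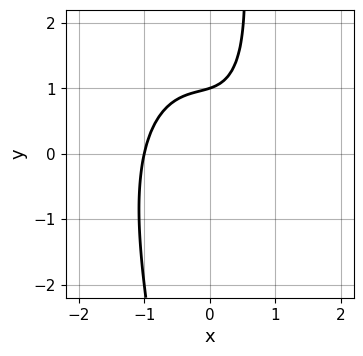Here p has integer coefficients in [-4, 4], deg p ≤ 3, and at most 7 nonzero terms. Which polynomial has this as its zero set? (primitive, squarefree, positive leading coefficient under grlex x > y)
3*x^3 + x^2*y + x*y^2 - 3*y + 3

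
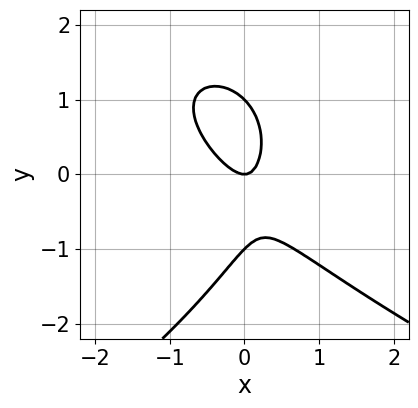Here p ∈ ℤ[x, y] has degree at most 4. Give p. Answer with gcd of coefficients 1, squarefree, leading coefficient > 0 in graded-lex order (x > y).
y^3 + 3*x^2 + 2*x*y - y

First, deg p = 3.
Then, from the visible intercepts: it crosses the x-axis at the gridline x = 0; among the integer gridlines, it crosses the y-axis at y ∈ {-1, 0, 1}.
Finally, solving for integer coefficients yields p as stated.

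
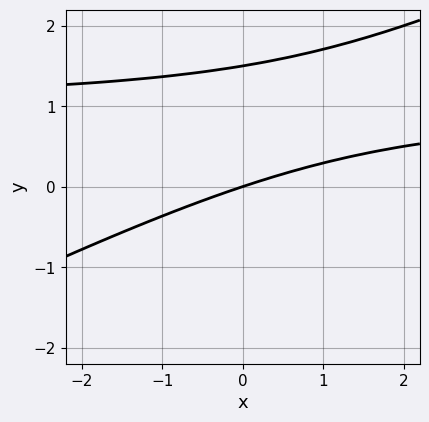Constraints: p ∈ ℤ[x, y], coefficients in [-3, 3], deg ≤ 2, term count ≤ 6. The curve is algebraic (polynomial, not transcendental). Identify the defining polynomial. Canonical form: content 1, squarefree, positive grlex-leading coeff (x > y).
(a) Degree: a generic line meets the curve in up to 2 points, so deg p = 2.
(b) From the axis intercepts and sections: it meets the x-axis at x = 0 (among the integer gridlines); it crosses the y-axis at the gridline y = 0.
(c) Matching integer coefficients to the picture gives p.

x*y - 2*y^2 - x + 3*y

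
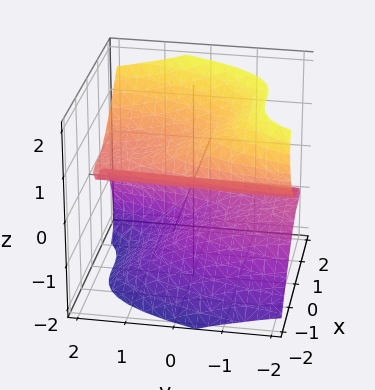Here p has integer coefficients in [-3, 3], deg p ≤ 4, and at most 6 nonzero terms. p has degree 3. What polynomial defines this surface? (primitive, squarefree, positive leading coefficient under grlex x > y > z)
(a) deg p = 3. No degree-2 surface has this shape.
(b) From the axis intercepts and sections: the visible y-axis segment lies entirely on the surface; it meets the x-axis at x = 0 (among the integer gridlines); the z-axis gridline crossings are at z ∈ {-1, 0, 1}.
(c) Fitting integer coefficients to these (and the overall shape) gives p.

x^3 - y*z^2 - z^3 + z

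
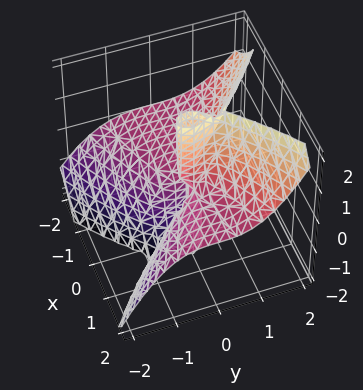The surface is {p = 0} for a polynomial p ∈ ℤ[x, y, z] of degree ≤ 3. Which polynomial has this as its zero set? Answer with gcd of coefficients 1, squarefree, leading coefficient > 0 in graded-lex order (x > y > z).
2*x^2*z - 2*y^3 + y^2*z - x*z

Degree: no degree-2 surface has this shape, so deg p = 3.
Against the integer gridlines: the visible z-axis segment lies entirely on the surface; one y-axis crossing is at y = 0; every point of the x-axis in the box is on the surface.
Putting this together gives p.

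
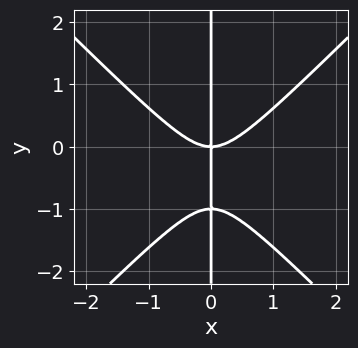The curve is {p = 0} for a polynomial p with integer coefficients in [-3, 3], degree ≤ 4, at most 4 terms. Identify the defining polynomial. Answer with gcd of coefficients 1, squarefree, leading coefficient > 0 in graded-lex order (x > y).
The degree is 3 — the shape is more complex than any degree-2 curve.
Checking where it meets the axes: it crosses the x-axis at the gridline x = 0; the visible y-axis segment lies entirely on the curve.
Matching integer coefficients to the picture gives p.

x^3 - x*y^2 - x*y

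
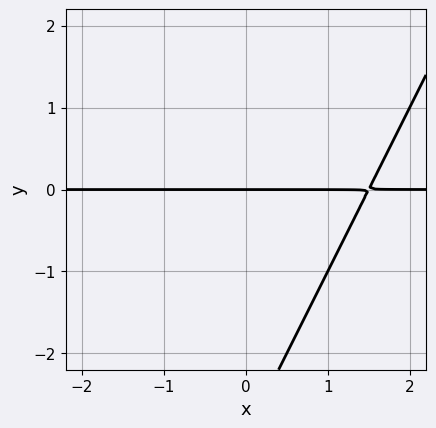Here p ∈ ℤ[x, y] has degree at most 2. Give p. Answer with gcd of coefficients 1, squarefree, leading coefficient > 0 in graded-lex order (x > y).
2*x*y - y^2 - 3*y

First, deg p = 2. The shape is more complex than any degree-1 curve.
Next, against the integer gridlines: one y-axis crossing is at y = 0; the visible x-axis segment lies entirely on the curve.
Finally, together with the visible shape, these determine p as stated.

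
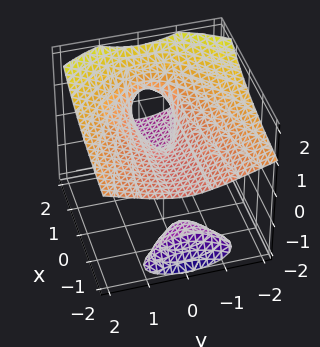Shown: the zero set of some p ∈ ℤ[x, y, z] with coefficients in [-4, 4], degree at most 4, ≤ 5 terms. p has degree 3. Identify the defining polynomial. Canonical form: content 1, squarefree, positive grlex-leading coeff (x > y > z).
First, I count 2 distinct pieces.
Next, the degree is 3 — a generic line meets the surface in up to 3 points.
Next, from the visible intercepts: it crosses the z-axis at the gridline z = 0; one y-axis crossing is at y = 0.
Finally, together with the visible shape, these determine p as stated.

3*x*z^2 - 3*z^3 + 2*y^2 - x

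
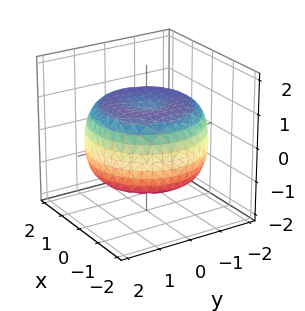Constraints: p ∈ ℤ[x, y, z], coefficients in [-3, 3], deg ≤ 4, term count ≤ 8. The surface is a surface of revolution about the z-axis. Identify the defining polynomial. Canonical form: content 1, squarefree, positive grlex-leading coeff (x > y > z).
x^4 + 2*x^2*y^2 + y^4 - 2*x^2 - 2*y^2 + 3*z^2 - 3

1. The degree is 4 — a generic line meets the surface in up to 4 points.
2. Symmetries: rotational symmetry about the z-axis ⇒ p depends on x, y only through x² + y².
3. From the axis intercepts and sections: a circular section at z = 0 has radius between 1 and 2; the z-axis gridline crossings are at z ∈ {-1, 1}.
4. Matching integer coefficients to the picture gives p.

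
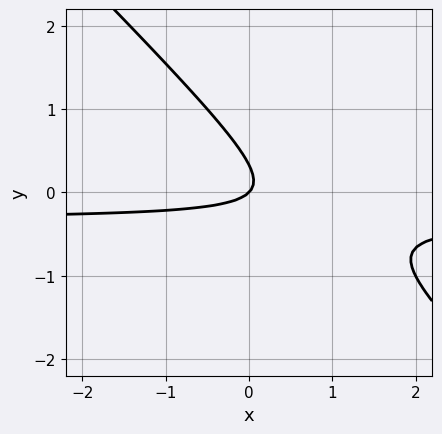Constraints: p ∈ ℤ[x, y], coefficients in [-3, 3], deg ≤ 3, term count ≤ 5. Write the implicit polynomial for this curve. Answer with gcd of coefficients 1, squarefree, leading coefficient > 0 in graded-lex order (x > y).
3*x*y + 3*y^2 + x - y

First, the degree is 2 — a generic line meets the curve in up to 2 points.
Then, observable constraints: it crosses the x-axis at the gridline x = 0; it crosses the y-axis at the gridline y = 0.
Finally, these observations pin down the coefficients.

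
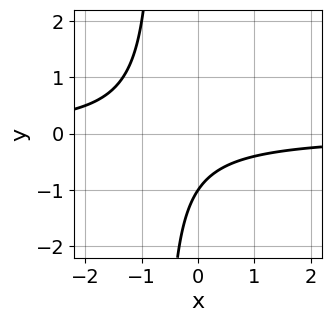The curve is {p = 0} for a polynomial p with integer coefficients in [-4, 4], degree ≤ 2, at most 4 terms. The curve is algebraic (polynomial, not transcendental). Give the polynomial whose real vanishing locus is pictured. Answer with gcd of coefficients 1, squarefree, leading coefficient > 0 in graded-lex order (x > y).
3*x*y + 2*y + 2

Degree: no degree-1 curve has this shape, so deg p = 2.
From the axis intercepts and sections: it misses every integer gridline on the x-axis; one y-axis crossing is at y = -1.
Fitting integer coefficients to these (and the overall shape) gives p.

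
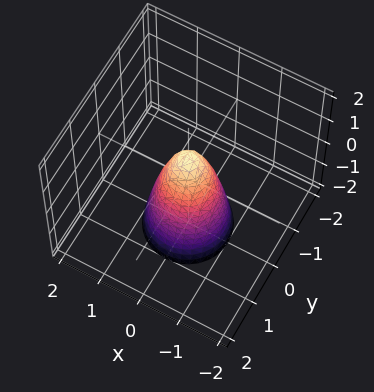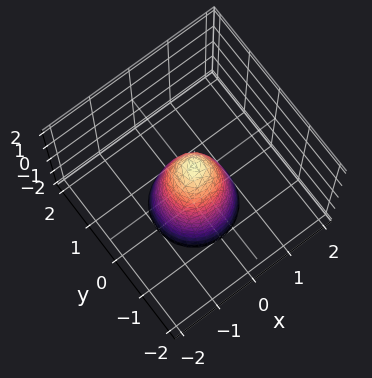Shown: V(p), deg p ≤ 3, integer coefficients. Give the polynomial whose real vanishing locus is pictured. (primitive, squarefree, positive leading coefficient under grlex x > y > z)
First, deg p = 2. The shape is more complex than any degree-1 surface.
Then, symmetry: the surface is invariant under rotation about z: p = q(x² + y², z).
Then, from the visible intercepts: a circular section at z = 0 has radius between 0 and 1; it crosses the z-axis at the gridline z = 1.
Finally, assembling these constraints gives the stated polynomial.

3*x^2 + 3*y^2 + z - 1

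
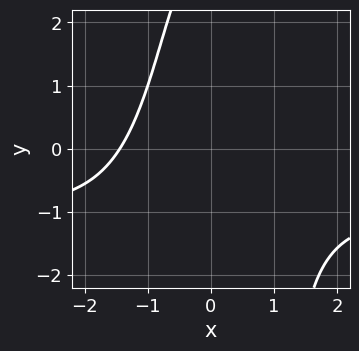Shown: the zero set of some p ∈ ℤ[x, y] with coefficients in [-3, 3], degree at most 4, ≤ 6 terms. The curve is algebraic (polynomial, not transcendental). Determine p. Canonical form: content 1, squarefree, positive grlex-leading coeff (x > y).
The degree is 4 — no degree-3 curve has this shape.
Against the integer gridlines: it misses every integer gridline on the y-axis.
Putting this together gives p.

x^3*y + x^3 - y + 3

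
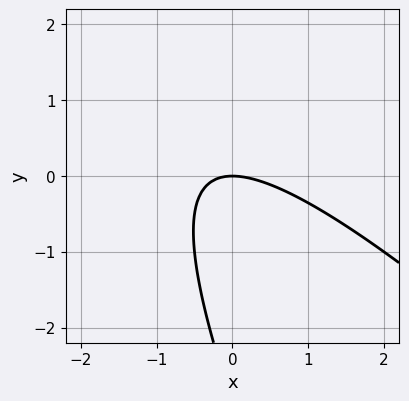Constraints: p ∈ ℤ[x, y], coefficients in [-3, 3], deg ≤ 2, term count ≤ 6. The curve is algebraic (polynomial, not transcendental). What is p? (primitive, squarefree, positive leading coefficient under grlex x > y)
(a) deg p = 2.
(b) From the visible intercepts: it crosses the y-axis at the gridline y = 0; one x-axis crossing is at x = 0.
(c) These observations pin down the coefficients.

2*x^2 + 3*x*y + y^2 + 3*y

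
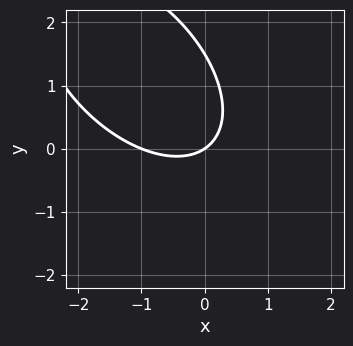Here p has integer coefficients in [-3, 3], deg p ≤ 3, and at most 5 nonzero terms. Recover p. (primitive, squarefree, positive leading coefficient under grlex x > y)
1. Degree: the shape is more complex than any degree-1 curve, so deg p = 2.
2. From the axis intercepts and sections: it meets the y-axis at y = 0 (among the integer gridlines); the x-axis gridline crossings are at x ∈ {-1, 0}.
3. Putting this together gives p.

2*x^2 + 2*x*y + 2*y^2 + 2*x - 3*y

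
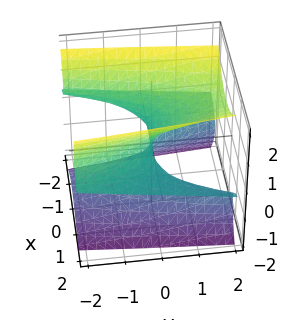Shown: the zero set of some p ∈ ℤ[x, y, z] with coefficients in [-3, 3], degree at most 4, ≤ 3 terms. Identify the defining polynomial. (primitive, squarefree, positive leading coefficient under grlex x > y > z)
3*x^2*z - 2*z^3 + 2*y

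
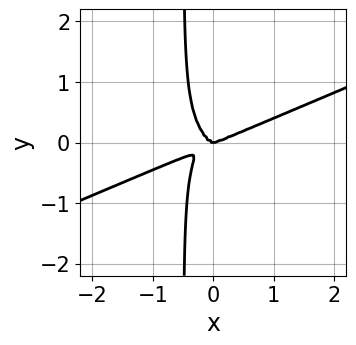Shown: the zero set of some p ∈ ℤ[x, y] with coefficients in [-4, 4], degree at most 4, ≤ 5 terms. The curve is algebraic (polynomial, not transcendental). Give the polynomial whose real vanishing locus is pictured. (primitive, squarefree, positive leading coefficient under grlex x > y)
x^4 - 2*x^3*y - 2*x*y^3 - y^3

(a) deg p = 4. The shape is more complex than any degree-3 curve.
(b) From the visible intercepts: one y-axis crossing is at y = 0; it meets the x-axis at x = 0 (among the integer gridlines).
(c) Solving for integer coefficients yields p as stated.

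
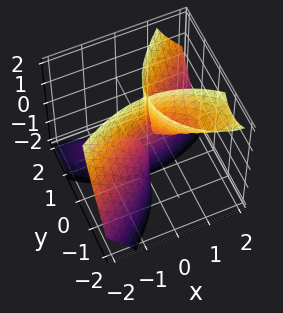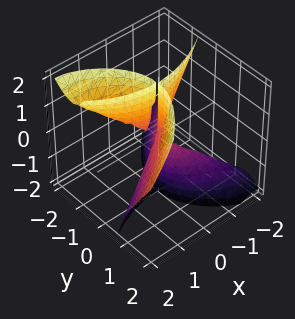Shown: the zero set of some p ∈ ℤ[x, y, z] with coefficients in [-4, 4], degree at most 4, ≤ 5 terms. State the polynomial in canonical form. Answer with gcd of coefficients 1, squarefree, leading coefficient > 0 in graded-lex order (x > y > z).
x^3 + 3*x*y*z - 2*y^3

I count 2 distinct pieces.
Degree: no degree-2 surface has this shape, so deg p = 3.
From the visible intercepts: it meets the x-axis at x = 0 (among the integer gridlines); every point of the z-axis in the box is on the surface; it crosses the y-axis at the gridline y = 0.
Together with the visible shape, these determine p as stated.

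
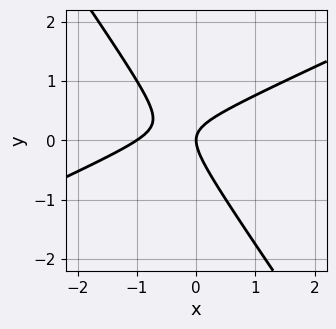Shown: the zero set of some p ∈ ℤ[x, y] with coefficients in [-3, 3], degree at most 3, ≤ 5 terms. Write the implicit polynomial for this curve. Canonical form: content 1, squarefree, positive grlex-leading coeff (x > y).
1. deg p = 2. The shape is more complex than any degree-1 curve.
2. Checking where it meets the axes: it meets the y-axis at y = 0 (among the integer gridlines); the x-axis gridline crossings are at x ∈ {-1, 0}.
3. Fitting integer coefficients to these (and the overall shape) gives p.

2*x^2 - 3*x*y - 3*y^2 + 2*x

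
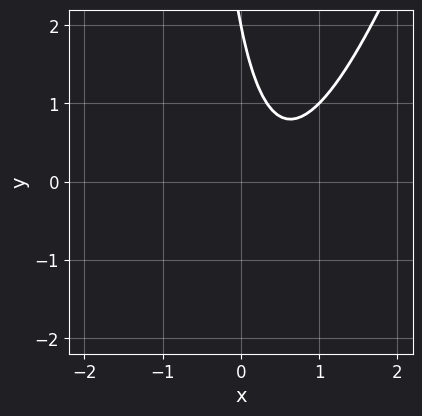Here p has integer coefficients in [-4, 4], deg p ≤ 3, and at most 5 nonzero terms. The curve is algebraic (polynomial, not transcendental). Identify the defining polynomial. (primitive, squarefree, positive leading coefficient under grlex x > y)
The degree is 2 — no degree-1 curve has this shape.
Against the integer gridlines: it misses every integer gridline on the x-axis; it crosses the y-axis at the gridline y = 2.
These observations pin down the coefficients.

3*x^2 - x*y - 3*x - y + 2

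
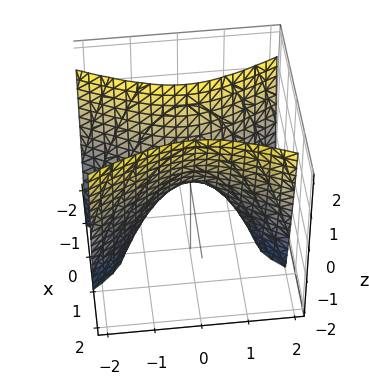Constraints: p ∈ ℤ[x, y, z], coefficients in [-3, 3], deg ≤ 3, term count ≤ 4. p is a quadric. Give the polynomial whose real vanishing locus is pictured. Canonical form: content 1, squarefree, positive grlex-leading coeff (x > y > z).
3*x^2 - y^2 - z

deg p = 2.
Symmetries: mirror symmetry y ↦ −y ⇒ only even powers of y; the x ↦ −x reflection is a symmetry, so x appears only in even powers.
Observable constraints: one y-axis crossing is at y = 0; it crosses the x-axis at the gridline x = 0; it meets the z-axis at z = 0 (among the integer gridlines).
Fitting integer coefficients to these (and the overall shape) gives p.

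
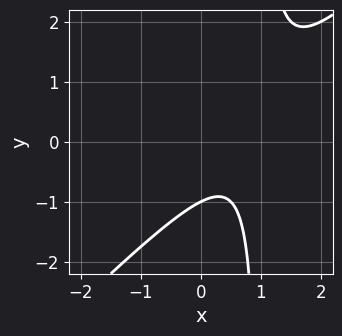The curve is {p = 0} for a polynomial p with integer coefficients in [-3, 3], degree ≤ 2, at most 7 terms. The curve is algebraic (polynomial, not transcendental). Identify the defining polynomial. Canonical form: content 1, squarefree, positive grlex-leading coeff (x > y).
2*x^2 - 2*x*y - 3*x + 2*y + 2

1. The degree is 2 — a generic line meets the curve in up to 2 points.
2. Reading off the gridlines: it meets the y-axis at y = -1 (among the integer gridlines); no x-intercept at any integer in the box.
3. These observations pin down the coefficients.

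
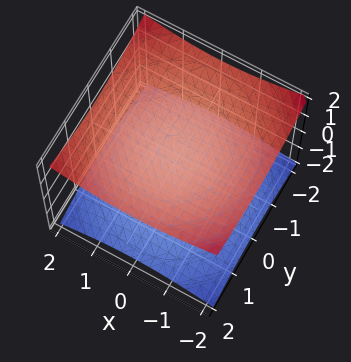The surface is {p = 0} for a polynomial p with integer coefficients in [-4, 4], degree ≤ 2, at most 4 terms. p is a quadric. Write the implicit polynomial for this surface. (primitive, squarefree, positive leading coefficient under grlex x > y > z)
x^2 + y^2 - 3*z^2 + 3

(a) The picture has 2 separate pieces. They look like related sheets of one shape, so recover p as a whole.
(b) Degree: two separate bowl-shaped sheets opening away from each other; a quadric, so deg p = 2.
(c) Symmetry: the surface is invariant under rotation about z: p = q(x² + y², z); it's symmetric under z → −z, forcing even powers of z.
(d) Against the integer gridlines: it misses every integer gridline on the x-axis; no y-intercept at any integer in the box; among the integer gridlines, it crosses the z-axis at z ∈ {-1, 1}.
(e) Fitting integer coefficients to these (and the overall shape) gives p.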